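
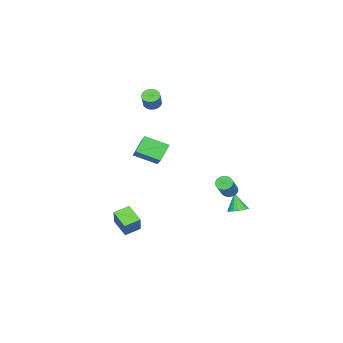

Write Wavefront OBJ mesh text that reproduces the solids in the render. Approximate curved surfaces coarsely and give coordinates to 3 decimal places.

v -4.584 -1.149 -0.562
v -4.202 -2.513 0.043
v -3.163 -0.296 0.465
v -2.781 -1.659 1.07
v -3.799 -1.341 -1.49
v -3.417 -2.704 -0.885
v -2.378 -0.487 -0.463
v -1.996 -1.851 0.142
v -4.132 -1.794 3.141
v -3.789 -1.528 2.819
v -3.126 -1.32 3.698
v -3.468 -1.586 4.019
v -3.939 -1.355 2.892
v -3.276 -1.147 3.77
v -4.128 -1.269 3.014
v -3.465 -1.061 3.892
v -4.317 -1.287 3.161
v -3.654 -1.079 4.039
v -4.469 -1.406 3.304
v -3.806 -1.198 4.182
v -4.555 -1.601 3.415
v -3.892 -1.393 4.293
v -4.557 -1.834 3.471
v -3.894 -1.626 4.35
v -4.474 -2.06 3.462
v -3.811 -1.852 4.341
v -4.324 -2.233 3.39
v -3.661 -2.025 4.268
v -4.135 -2.319 3.268
v -3.472 -2.111 4.146
v -3.946 -2.301 3.121
v -3.283 -2.093 3.999
v -3.794 -2.182 2.978
v -3.131 -1.974 3.856
v -3.708 -1.987 2.867
v -3.045 -1.779 3.745
v -3.706 -1.754 2.81
v -3.043 -1.546 3.689
v -3.006 3.961 -3.785
v -2.417 3.942 -3.625
v -3.314 3.599 -2.695
v -2.474 4.166 -3.567
v -2.612 4.359 -3.542
v -2.81 4.491 -3.554
v -3.037 4.542 -3.601
v -3.26 4.505 -3.677
v -3.444 4.385 -3.769
v -3.561 4.201 -3.863
v -3.594 3.98 -3.946
v -3.537 3.756 -4.004
v -3.399 3.564 -4.029
v -3.201 3.432 -4.017
v -2.974 3.38 -3.969
v -2.751 3.417 -3.894
v -2.567 3.537 -3.802
v -2.45 3.722 -3.708
v 0.409 -0.444 -4.595
v -0.098 -1.353 -3.958
v 1.208 -0.081 -3.441
v 0.702 -0.99 -2.804
v 1.118 -1.05 -4.896
v 0.612 -1.959 -4.259
v 1.918 -0.687 -3.742
v 1.411 -1.596 -3.105
v -2.012 3.828 -1.817
v -1.71 3.542 -2.095
v -0.566 3.686 -1
v -0.868 3.972 -0.723
v -1.665 3.747 -2.169
v -0.522 3.892 -1.074
v -1.69 3.968 -2.173
v -0.546 4.113 -1.078
v -1.777 4.162 -2.106
v -0.634 4.306 -1.012
v -1.912 4.289 -1.983
v -0.768 4.433 -0.888
v -2.066 4.325 -1.826
v -0.922 4.469 -0.732
v -2.21 4.262 -1.668
v -1.066 4.407 -0.573
v -2.314 4.114 -1.54
v -1.17 4.258 -0.445
v -2.358 3.908 -1.466
v -1.215 4.053 -0.371
v -2.334 3.687 -1.462
v -1.19 3.832 -0.367
v -2.246 3.494 -1.528
v -1.103 3.638 -0.434
v -2.112 3.367 -1.652
v -0.968 3.511 -0.557
v -1.958 3.331 -1.808
v -0.814 3.475 -0.714
v -1.814 3.393 -1.967
v -0.67 3.538 -0.872
f 2 4 1
f 5 2 1
f 1 4 3
f 3 5 1
f 2 8 4
f 6 2 5
f 6 8 2
f 4 8 3
f 7 5 3
f 3 8 7
f 7 6 5
f 8 6 7
f 10 9 13
f 10 13 11
f 11 13 14
f 11 14 12
f 13 9 15
f 13 15 14
f 14 15 16
f 14 16 12
f 15 9 17
f 15 17 16
f 16 17 18
f 16 18 12
f 17 9 19
f 17 19 18
f 18 19 20
f 18 20 12
f 19 9 21
f 19 21 20
f 20 21 22
f 20 22 12
f 21 9 23
f 21 23 22
f 22 23 24
f 22 24 12
f 23 9 25
f 23 25 24
f 24 25 26
f 24 26 12
f 25 9 27
f 25 27 26
f 26 27 28
f 26 28 12
f 27 9 29
f 27 29 28
f 28 29 30
f 28 30 12
f 29 9 31
f 29 31 30
f 30 31 32
f 30 32 12
f 31 9 33
f 31 33 32
f 32 33 34
f 32 34 12
f 33 9 35
f 33 35 34
f 34 35 36
f 34 36 12
f 35 9 37
f 35 37 36
f 36 37 38
f 36 38 12
f 37 9 10
f 37 10 38
f 38 10 11
f 38 11 12
f 40 39 42
f 40 42 41
f 42 39 43
f 42 43 41
f 43 39 44
f 43 44 41
f 44 39 45
f 44 45 41
f 45 39 46
f 45 46 41
f 46 39 47
f 46 47 41
f 47 39 48
f 47 48 41
f 48 39 49
f 48 49 41
f 49 39 50
f 49 50 41
f 50 39 51
f 50 51 41
f 51 39 52
f 51 52 41
f 52 39 53
f 52 53 41
f 53 39 54
f 53 54 41
f 54 39 55
f 54 55 41
f 55 39 56
f 55 56 41
f 56 39 40
f 56 40 41
f 58 60 57
f 61 58 57
f 57 60 59
f 59 61 57
f 58 64 60
f 62 58 61
f 62 64 58
f 60 64 59
f 63 61 59
f 59 64 63
f 63 62 61
f 64 62 63
f 66 65 69
f 66 69 67
f 67 69 70
f 67 70 68
f 69 65 71
f 69 71 70
f 70 71 72
f 70 72 68
f 71 65 73
f 71 73 72
f 72 73 74
f 72 74 68
f 73 65 75
f 73 75 74
f 74 75 76
f 74 76 68
f 75 65 77
f 75 77 76
f 76 77 78
f 76 78 68
f 77 65 79
f 77 79 78
f 78 79 80
f 78 80 68
f 79 65 81
f 79 81 80
f 80 81 82
f 80 82 68
f 81 65 83
f 81 83 82
f 82 83 84
f 82 84 68
f 83 65 85
f 83 85 84
f 84 85 86
f 84 86 68
f 85 65 87
f 85 87 86
f 86 87 88
f 86 88 68
f 87 65 89
f 87 89 88
f 88 89 90
f 88 90 68
f 89 65 91
f 89 91 90
f 90 91 92
f 90 92 68
f 91 65 93
f 91 93 92
f 92 93 94
f 92 94 68
f 93 65 66
f 93 66 94
f 94 66 67
f 94 67 68



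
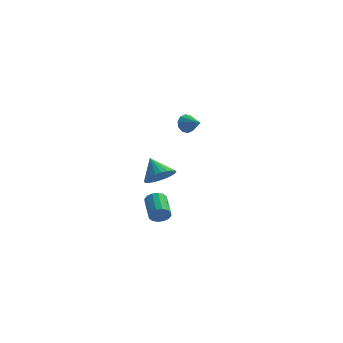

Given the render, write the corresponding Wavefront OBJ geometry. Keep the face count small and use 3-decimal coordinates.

v 4.245 -4.269 -3.836
v 4.644 -4.238 -3.401
v 3.993 -3.059 -2.89
v 3.595 -3.091 -3.324
v 4.762 -4.073 -3.63
v 4.112 -2.895 -3.119
v 4.742 -3.961 -3.913
v 4.092 -2.783 -3.402
v 4.589 -3.932 -4.176
v 3.939 -2.753 -3.665
v 4.344 -3.993 -4.347
v 3.694 -2.814 -3.836
v 4.072 -4.128 -4.382
v 3.422 -2.949 -3.871
v 3.847 -4.301 -4.27
v 3.196 -3.122 -3.759
v 3.728 -4.465 -4.041
v 3.078 -3.287 -3.53
v 3.748 -4.577 -3.758
v 3.098 -3.399 -3.247
v 3.901 -4.607 -3.495
v 3.251 -3.428 -2.984
v 4.146 -4.546 -3.324
v 3.496 -3.367 -2.813
v 4.418 -4.411 -3.289
v 3.768 -3.232 -2.778
v 3.735 -2.776 -1.823
v 4.471 -2.51 -1.399
v 2.965 -2.184 -0.857
v 4.413 -2.241 -1.611
v 4.252 -2.053 -1.854
v 4.013 -1.975 -2.093
v 3.731 -2.019 -2.291
v 3.449 -2.179 -2.417
v 3.211 -2.429 -2.453
v 3.053 -2.733 -2.393
v 2.999 -3.043 -2.246
v 3.057 -3.312 -2.035
v 3.218 -3.5 -1.791
v 3.457 -3.578 -1.553
v 3.739 -3.533 -1.355
v 4.021 -3.374 -1.228
v 4.259 -3.123 -1.192
v 4.417 -2.82 -1.252
v 3.009 3.564 -0.685
v 3.321 3.73 -1.23
v 3.951 3.076 -0.295
v 3.366 4.029 -0.965
v 3.274 4.15 -0.593
v 3.081 4.047 -0.256
v 2.861 3.759 -0.083
v 2.697 3.397 -0.14
v 2.652 3.098 -0.405
v 2.744 2.977 -0.777
v 2.937 3.08 -1.114
v 3.157 3.368 -1.287
f 2 1 5
f 2 5 3
f 3 5 6
f 3 6 4
f 5 1 7
f 5 7 6
f 6 7 8
f 6 8 4
f 7 1 9
f 7 9 8
f 8 9 10
f 8 10 4
f 9 1 11
f 9 11 10
f 10 11 12
f 10 12 4
f 11 1 13
f 11 13 12
f 12 13 14
f 12 14 4
f 13 1 15
f 13 15 14
f 14 15 16
f 14 16 4
f 15 1 17
f 15 17 16
f 16 17 18
f 16 18 4
f 17 1 19
f 17 19 18
f 18 19 20
f 18 20 4
f 19 1 21
f 19 21 20
f 20 21 22
f 20 22 4
f 21 1 23
f 21 23 22
f 22 23 24
f 22 24 4
f 23 1 25
f 23 25 24
f 24 25 26
f 24 26 4
f 25 1 2
f 25 2 26
f 26 2 3
f 26 3 4
f 28 27 30
f 28 30 29
f 30 27 31
f 30 31 29
f 31 27 32
f 31 32 29
f 32 27 33
f 32 33 29
f 33 27 34
f 33 34 29
f 34 27 35
f 34 35 29
f 35 27 36
f 35 36 29
f 36 27 37
f 36 37 29
f 37 27 38
f 37 38 29
f 38 27 39
f 38 39 29
f 39 27 40
f 39 40 29
f 40 27 41
f 40 41 29
f 41 27 42
f 41 42 29
f 42 27 43
f 42 43 29
f 43 27 44
f 43 44 29
f 44 27 28
f 44 28 29
f 46 45 48
f 46 48 47
f 48 45 49
f 48 49 47
f 49 45 50
f 49 50 47
f 50 45 51
f 50 51 47
f 51 45 52
f 51 52 47
f 52 45 53
f 52 53 47
f 53 45 54
f 53 54 47
f 54 45 55
f 54 55 47
f 55 45 56
f 55 56 47
f 56 45 46
f 56 46 47



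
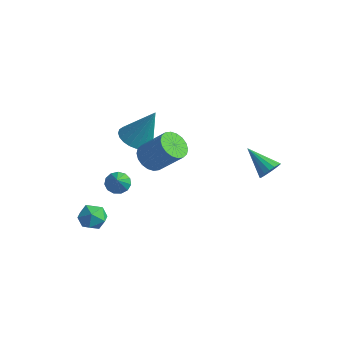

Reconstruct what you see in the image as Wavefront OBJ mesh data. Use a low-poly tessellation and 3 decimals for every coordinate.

v -2.856 -0.826 -0.025
v -2.312 -0.279 -0.404
v -2.124 -0.314 1.765
v -2.578 -0.081 -0.352
v -2.886 0.003 -0.25
v -3.19 -0.039 -0.114
v -3.443 -0.2 0.036
v -3.606 -0.457 0.177
v -3.656 -0.771 0.287
v -3.584 -1.092 0.349
v -3.4 -1.373 0.355
v -3.135 -1.571 0.303
v -2.826 -1.656 0.201
v -2.522 -1.614 0.064
v -2.27 -1.452 -0.085
v -2.106 -1.195 -0.226
v -2.056 -0.882 -0.336
v -2.129 -0.56 -0.398
v 2.728 1.776 -0.929
v 2.967 2.183 -0.558
v 1.412 1.784 -0.091
v 2.839 2.341 -0.76
v 2.685 2.37 -1.001
v 2.541 2.264 -1.226
v 2.44 2.045 -1.382
v 2.405 1.765 -1.435
v 2.444 1.487 -1.372
v 2.547 1.276 -1.208
v 2.692 1.179 -0.979
v 2.845 1.219 -0.74
v 2.972 1.387 -0.543
v 3.042 1.644 -0.436
v 3.04 1.931 -0.441
v -3.495 -3.829 -3.692
v -3.066 -3.443 -4.182
v -2.494 -4.137 -3.058
v -2.065 -3.751 -3.548
v -2.533 -3.382 -3.081
v -3.152 -3.191 -3.473
v -2.408 -4.389 -3.767
v -3.027 -4.198 -4.159
v -2.394 -3.788 -4.228
v -2.472 -3.166 -3.804
v -3.088 -4.414 -3.436
v -3.166 -3.792 -3.012
v -0.007 -3.032 1.416
v 0.472 -2.783 0.91
v 1.526 -2.439 2.078
v 1.047 -2.688 2.584
v 0.299 -2.513 0.987
v 1.353 -2.169 2.154
v 0.066 -2.346 1.148
v 1.12 -2.002 2.316
v -0.182 -2.315 1.363
v 0.872 -1.971 2.53
v -0.395 -2.426 1.588
v 0.659 -2.082 2.756
v -0.532 -2.657 1.779
v 0.523 -2.313 2.947
v -0.564 -2.962 1.899
v 0.49 -2.618 3.066
v -0.486 -3.281 1.922
v 0.568 -2.937 3.09
v -0.313 -3.551 1.846
v 0.741 -3.207 3.013
v -0.08 -3.718 1.684
v 0.974 -3.374 2.852
v 0.168 -3.749 1.47
v 1.222 -3.405 2.637
v 0.381 -3.638 1.244
v 1.435 -3.294 2.412
v 0.517 -3.407 1.053
v 1.572 -3.063 2.221
v 0.55 -3.102 0.934
v 1.604 -2.758 2.101
v -2.225 -2.711 -1.642
v -1.837 -2.92 -2.034
v -1.675 -3.349 -0.758
v -1.706 -2.64 -1.913
v -1.739 -2.382 -1.706
v -1.927 -2.229 -1.478
v -2.21 -2.229 -1.303
v -2.497 -2.382 -1.235
v -2.697 -2.64 -1.296
v -2.748 -2.92 -1.467
v -2.632 -3.135 -1.693
v -2.387 -3.214 -1.903
v -2.091 -3.135 -2.03
f 2 1 4
f 2 4 3
f 4 1 5
f 4 5 3
f 5 1 6
f 5 6 3
f 6 1 7
f 6 7 3
f 7 1 8
f 7 8 3
f 8 1 9
f 8 9 3
f 9 1 10
f 9 10 3
f 10 1 11
f 10 11 3
f 11 1 12
f 11 12 3
f 12 1 13
f 12 13 3
f 13 1 14
f 13 14 3
f 14 1 15
f 14 15 3
f 15 1 16
f 15 16 3
f 16 1 17
f 16 17 3
f 17 1 18
f 17 18 3
f 18 1 2
f 18 2 3
f 20 19 22
f 20 22 21
f 22 19 23
f 22 23 21
f 23 19 24
f 23 24 21
f 24 19 25
f 24 25 21
f 25 19 26
f 25 26 21
f 26 19 27
f 26 27 21
f 27 19 28
f 27 28 21
f 28 19 29
f 28 29 21
f 29 19 30
f 29 30 21
f 30 19 31
f 30 31 21
f 31 19 32
f 31 32 21
f 32 19 33
f 32 33 21
f 33 19 20
f 33 20 21
f 34 45 39
f 34 39 35
f 34 35 41
f 34 41 44
f 34 44 45
f 35 39 43
f 39 45 38
f 45 44 36
f 44 41 40
f 41 35 42
f 37 43 38
f 37 38 36
f 37 36 40
f 37 40 42
f 37 42 43
f 38 43 39
f 36 38 45
f 40 36 44
f 42 40 41
f 43 42 35
f 47 46 50
f 47 50 48
f 48 50 51
f 48 51 49
f 50 46 52
f 50 52 51
f 51 52 53
f 51 53 49
f 52 46 54
f 52 54 53
f 53 54 55
f 53 55 49
f 54 46 56
f 54 56 55
f 55 56 57
f 55 57 49
f 56 46 58
f 56 58 57
f 57 58 59
f 57 59 49
f 58 46 60
f 58 60 59
f 59 60 61
f 59 61 49
f 60 46 62
f 60 62 61
f 61 62 63
f 61 63 49
f 62 46 64
f 62 64 63
f 63 64 65
f 63 65 49
f 64 46 66
f 64 66 65
f 65 66 67
f 65 67 49
f 66 46 68
f 66 68 67
f 67 68 69
f 67 69 49
f 68 46 70
f 68 70 69
f 69 70 71
f 69 71 49
f 70 46 72
f 70 72 71
f 71 72 73
f 71 73 49
f 72 46 74
f 72 74 73
f 73 74 75
f 73 75 49
f 74 46 47
f 74 47 75
f 75 47 48
f 75 48 49
f 77 76 79
f 77 79 78
f 79 76 80
f 79 80 78
f 80 76 81
f 80 81 78
f 81 76 82
f 81 82 78
f 82 76 83
f 82 83 78
f 83 76 84
f 83 84 78
f 84 76 85
f 84 85 78
f 85 76 86
f 85 86 78
f 86 76 87
f 86 87 78
f 87 76 88
f 87 88 78
f 88 76 77
f 88 77 78



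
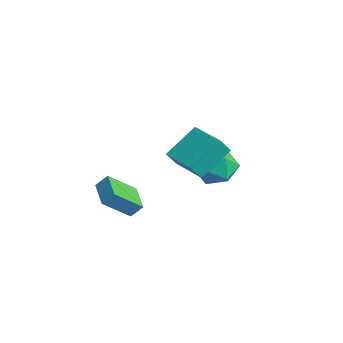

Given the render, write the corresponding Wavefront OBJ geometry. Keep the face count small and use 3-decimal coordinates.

v -0.353 -1.684 3.328
v -0.635 0.024 4.499
v -0.442 -1.08 2.426
v -0.724 0.628 3.597
v 1.504 -1.388 3.343
v 1.222 0.32 4.514
v 1.415 -0.784 2.441
v 1.133 0.924 3.612
v -2.593 2.889 0.936
v -1.653 3.146 0.168
v -2.847 1.114 0.032
v -1.907 1.371 -0.736
v -1.685 1.161 0.466
v -1.528 2.257 1.025
v -2.972 2.003 -0.825
v -2.815 3.099 -0.266
v -1.887 2.598 -0.921
v -1.092 2.078 -0.123
v -3.408 2.182 0.323
v -2.613 1.662 1.121
v -2.399 -4.366 0.817
v -2.145 -3.835 1.444
v -2.218 -2.952 -0.454
v -1.965 -2.421 0.173
v -0.915 -4.779 0.567
v -0.662 -4.248 1.194
v -0.735 -3.365 -0.704
v -0.481 -2.834 -0.077
f 2 4 1
f 5 2 1
f 1 4 3
f 3 5 1
f 2 8 4
f 6 2 5
f 6 8 2
f 4 8 3
f 7 5 3
f 3 8 7
f 7 6 5
f 8 6 7
f 9 20 14
f 9 14 10
f 9 10 16
f 9 16 19
f 9 19 20
f 10 14 18
f 14 20 13
f 20 19 11
f 19 16 15
f 16 10 17
f 12 18 13
f 12 13 11
f 12 11 15
f 12 15 17
f 12 17 18
f 13 18 14
f 11 13 20
f 15 11 19
f 17 15 16
f 18 17 10
f 22 24 21
f 25 22 21
f 21 24 23
f 23 25 21
f 22 28 24
f 26 22 25
f 26 28 22
f 24 28 23
f 27 25 23
f 23 28 27
f 27 26 25
f 28 26 27



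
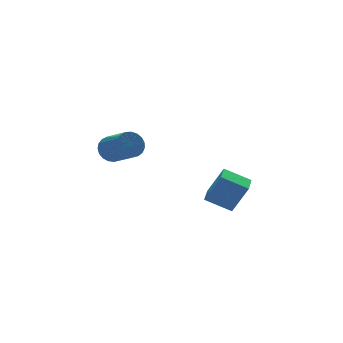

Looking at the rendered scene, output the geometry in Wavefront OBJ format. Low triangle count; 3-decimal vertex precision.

v 0.082 -2.505 0.915
v 0.683 -2.904 2.332
v 0.8 -1.582 0.871
v 1.4 -1.981 2.288
v 1.04 -3.279 0.292
v 1.64 -3.678 1.709
v 1.757 -2.356 0.248
v 2.358 -2.755 1.665
v -1.302 3.478 1.936
v -0.622 3.385 1.608
v -0.419 1.949 2.436
v -1.098 2.042 2.764
v -0.548 3.546 1.87
v -0.344 2.11 2.697
v -0.603 3.696 2.142
v -0.4 2.26 2.97
v -0.78 3.808 2.38
v -0.577 2.371 3.207
v -1.046 3.862 2.54
v -0.843 2.426 3.368
v -1.357 3.851 2.596
v -1.154 2.415 3.424
v -1.658 3.775 2.538
v -1.455 2.339 3.366
v -1.898 3.647 2.376
v -1.695 2.211 3.204
v -2.034 3.491 2.138
v -1.831 2.055 2.966
v -2.044 3.332 1.865
v -1.841 1.896 2.692
v -1.925 3.198 1.604
v -1.722 1.762 2.432
v -1.699 3.113 1.401
v -1.496 1.677 2.229
v -1.404 3.091 1.29
v -1.2 1.655 2.118
v -1.091 3.136 1.291
v -0.888 1.7 2.119
v -0.814 3.24 1.404
v -0.611 1.804 2.231
f 2 4 1
f 5 2 1
f 1 4 3
f 3 5 1
f 2 8 4
f 6 2 5
f 6 8 2
f 4 8 3
f 7 5 3
f 3 8 7
f 7 6 5
f 8 6 7
f 10 9 13
f 10 13 11
f 11 13 14
f 11 14 12
f 13 9 15
f 13 15 14
f 14 15 16
f 14 16 12
f 15 9 17
f 15 17 16
f 16 17 18
f 16 18 12
f 17 9 19
f 17 19 18
f 18 19 20
f 18 20 12
f 19 9 21
f 19 21 20
f 20 21 22
f 20 22 12
f 21 9 23
f 21 23 22
f 22 23 24
f 22 24 12
f 23 9 25
f 23 25 24
f 24 25 26
f 24 26 12
f 25 9 27
f 25 27 26
f 26 27 28
f 26 28 12
f 27 9 29
f 27 29 28
f 28 29 30
f 28 30 12
f 29 9 31
f 29 31 30
f 30 31 32
f 30 32 12
f 31 9 33
f 31 33 32
f 32 33 34
f 32 34 12
f 33 9 35
f 33 35 34
f 34 35 36
f 34 36 12
f 35 9 37
f 35 37 36
f 36 37 38
f 36 38 12
f 37 9 39
f 37 39 38
f 38 39 40
f 38 40 12
f 39 9 10
f 39 10 40
f 40 10 11
f 40 11 12



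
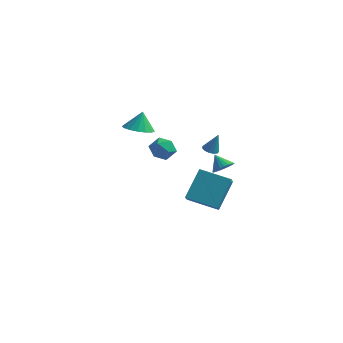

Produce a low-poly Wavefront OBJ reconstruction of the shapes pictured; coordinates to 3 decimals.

v 1.643 3.513 -4.05
v 2.132 4.005 -3.792
v 0.917 3.827 -3.27
v 1.991 4.163 -3.988
v 1.796 4.222 -4.193
v 1.578 4.174 -4.376
v 1.37 4.024 -4.51
v 1.204 3.797 -4.573
v 1.104 3.527 -4.557
v 1.086 3.254 -4.463
v 1.153 3.021 -4.307
v 1.295 2.863 -4.111
v 1.489 2.803 -3.906
v 1.707 2.852 -3.723
v 1.915 3.001 -3.589
v 2.082 3.228 -3.526
v 2.181 3.499 -3.542
v 2.199 3.771 -3.636
v 0.986 3.063 -2.404
v 1.253 3.496 -2.554
v 1.414 3.237 -1.136
v 0.981 3.589 -2.474
v 0.71 3.515 -2.373
v 0.526 3.297 -2.281
v 0.489 3.006 -2.228
v 0.609 2.733 -2.232
v 0.849 2.564 -2.29
v 1.132 2.554 -2.384
v 1.369 2.706 -2.485
v 1.484 2.971 -2.56
v 1.441 3.266 -2.586
v -3.424 2.36 -1.363
v -2.443 2.168 -1.346
v -3.356 2.82 -0.117
v -2.469 2.617 -1.51
v -2.714 3.007 -1.641
v -3.122 3.248 -1.708
v -3.599 3.287 -1.696
v -4.036 3.112 -1.607
v -4.333 2.766 -1.463
v -4.421 2.326 -1.296
v -4.282 1.894 -1.144
v -3.946 1.569 -1.042
v -3.49 1.425 -1.014
v -3.019 1.495 -1.066
v -2.642 1.763 -1.186
v 3.188 -4.962 -1.484
v 3.419 -3.628 0.122
v 2.517 -3.32 -2.751
v 2.747 -1.987 -1.145
v 4.993 -4.633 -2.015
v 5.223 -3.3 -0.409
v 4.321 -2.992 -3.282
v 4.552 -1.658 -1.676
v -2.396 2.769 -2.777
v -1.654 2.73 -3.293
v -1.846 1.73 -1.907
v -1.104 1.691 -2.423
v -1.265 2.423 -1.917
v -1.605 3.065 -2.455
v -1.895 1.395 -2.745
v -2.235 2.037 -3.283
v -1.345 1.881 -3.273
v -0.955 2.516 -2.761
v -2.545 1.944 -2.439
v -2.155 2.579 -1.927
f 2 1 4
f 2 4 3
f 4 1 5
f 4 5 3
f 5 1 6
f 5 6 3
f 6 1 7
f 6 7 3
f 7 1 8
f 7 8 3
f 8 1 9
f 8 9 3
f 9 1 10
f 9 10 3
f 10 1 11
f 10 11 3
f 11 1 12
f 11 12 3
f 12 1 13
f 12 13 3
f 13 1 14
f 13 14 3
f 14 1 15
f 14 15 3
f 15 1 16
f 15 16 3
f 16 1 17
f 16 17 3
f 17 1 18
f 17 18 3
f 18 1 2
f 18 2 3
f 20 19 22
f 20 22 21
f 22 19 23
f 22 23 21
f 23 19 24
f 23 24 21
f 24 19 25
f 24 25 21
f 25 19 26
f 25 26 21
f 26 19 27
f 26 27 21
f 27 19 28
f 27 28 21
f 28 19 29
f 28 29 21
f 29 19 30
f 29 30 21
f 30 19 31
f 30 31 21
f 31 19 20
f 31 20 21
f 33 32 35
f 33 35 34
f 35 32 36
f 35 36 34
f 36 32 37
f 36 37 34
f 37 32 38
f 37 38 34
f 38 32 39
f 38 39 34
f 39 32 40
f 39 40 34
f 40 32 41
f 40 41 34
f 41 32 42
f 41 42 34
f 42 32 43
f 42 43 34
f 43 32 44
f 43 44 34
f 44 32 45
f 44 45 34
f 45 32 46
f 45 46 34
f 46 32 33
f 46 33 34
f 48 50 47
f 51 48 47
f 47 50 49
f 49 51 47
f 48 54 50
f 52 48 51
f 52 54 48
f 50 54 49
f 53 51 49
f 49 54 53
f 53 52 51
f 54 52 53
f 55 66 60
f 55 60 56
f 55 56 62
f 55 62 65
f 55 65 66
f 56 60 64
f 60 66 59
f 66 65 57
f 65 62 61
f 62 56 63
f 58 64 59
f 58 59 57
f 58 57 61
f 58 61 63
f 58 63 64
f 59 64 60
f 57 59 66
f 61 57 65
f 63 61 62
f 64 63 56



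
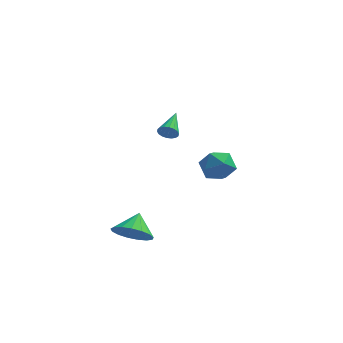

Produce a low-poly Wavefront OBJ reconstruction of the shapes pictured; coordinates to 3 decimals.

v -1.639 -4.479 -2.728
v -1.045 -5.083 -2.073
v -1.481 -3.441 -1.912
v -0.704 -4.881 -2.397
v -0.576 -4.587 -2.796
v -0.692 -4.268 -3.18
v -1.025 -3.997 -3.46
v -1.499 -3.837 -3.572
v -2.004 -3.825 -3.491
v -2.426 -3.962 -3.235
v -2.667 -4.217 -2.863
v -2.673 -4.533 -2.46
v -2.442 -4.837 -2.118
v -2.027 -5.058 -1.916
v -1.523 -5.147 -1.9
v -0.319 -2.12 3.06
v -0.002 -2.302 3.458
v -0.181 -0.66 3.62
v 0.155 -2.25 3.284
v 0.219 -2.173 3.066
v 0.176 -2.085 2.846
v 0.035 -2.004 2.669
v -0.176 -1.946 2.57
v -0.415 -1.922 2.567
v -0.635 -1.938 2.663
v -0.793 -1.99 2.837
v -0.856 -2.068 3.055
v -0.813 -2.156 3.274
v -0.672 -2.237 3.451
v -0.461 -2.295 3.551
v -0.222 -2.318 3.553
v 1.984 2.564 -0.937
v 2.443 2.106 -1.765
v 0.457 2.294 -1.635
v 0.916 1.836 -2.463
v 0.932 1.363 -1.524
v 1.876 1.53 -1.092
v 1.024 2.87 -2.308
v 1.968 3.037 -1.876
v 1.85 2.295 -2.612
v 1.793 1.364 -2.127
v 1.107 3.036 -1.273
v 1.05 2.105 -0.788
f 2 1 4
f 2 4 3
f 4 1 5
f 4 5 3
f 5 1 6
f 5 6 3
f 6 1 7
f 6 7 3
f 7 1 8
f 7 8 3
f 8 1 9
f 8 9 3
f 9 1 10
f 9 10 3
f 10 1 11
f 10 11 3
f 11 1 12
f 11 12 3
f 12 1 13
f 12 13 3
f 13 1 14
f 13 14 3
f 14 1 15
f 14 15 3
f 15 1 2
f 15 2 3
f 17 16 19
f 17 19 18
f 19 16 20
f 19 20 18
f 20 16 21
f 20 21 18
f 21 16 22
f 21 22 18
f 22 16 23
f 22 23 18
f 23 16 24
f 23 24 18
f 24 16 25
f 24 25 18
f 25 16 26
f 25 26 18
f 26 16 27
f 26 27 18
f 27 16 28
f 27 28 18
f 28 16 29
f 28 29 18
f 29 16 30
f 29 30 18
f 30 16 31
f 30 31 18
f 31 16 17
f 31 17 18
f 32 43 37
f 32 37 33
f 32 33 39
f 32 39 42
f 32 42 43
f 33 37 41
f 37 43 36
f 43 42 34
f 42 39 38
f 39 33 40
f 35 41 36
f 35 36 34
f 35 34 38
f 35 38 40
f 35 40 41
f 36 41 37
f 34 36 43
f 38 34 42
f 40 38 39
f 41 40 33



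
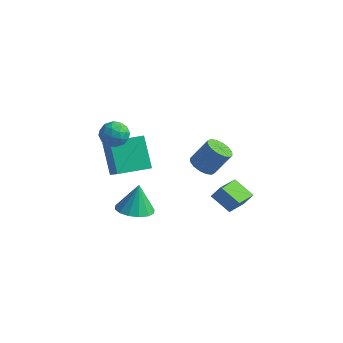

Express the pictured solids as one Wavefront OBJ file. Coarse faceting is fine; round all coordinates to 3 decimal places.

v -4.15 -2.501 2.512
v -3.429 -2.374 2.881
v -3.531 -3.126 1.519
v -2.81 -2.999 1.888
v -3.352 -3.519 2.216
v -3.735 -3.133 2.83
v -3.225 -2.367 1.57
v -3.608 -1.981 2.184
v -2.857 -2.291 2.299
v -2.936 -3.003 2.698
v -4.024 -2.497 1.702
v -4.103 -3.209 2.101
v -3.844 -2.382 2.784
v -3.116 -3.118 1.616
v -3.435 -3.423 1.809
v -3.011 -3.349 2.026
v -4.024 -2.829 2.754
v -3.6 -2.754 2.971
v -3.555 -3.427 2.58
v -3.36 -2.746 1.429
v -2.936 -2.671 1.646
v -3.949 -2.151 2.374
v -3.525 -2.077 2.591
v -3.405 -2.073 1.82
v -3.084 -2.259 2.659
v -2.72 -2.626 2.075
v -2.964 -2.255 1.888
v -3.189 -2.028 2.249
v -3.13 -2.677 2.893
v -2.766 -3.045 2.31
v -3.085 -3.351 2.502
v -3.31 -3.124 2.863
v -2.794 -2.629 2.551
v -4.194 -2.455 2.09
v -3.83 -2.823 1.507
v -3.65 -2.376 1.537
v -3.875 -2.149 1.898
v -4.24 -2.874 2.325
v -3.876 -3.241 1.741
v -3.771 -3.472 2.151
v -3.996 -3.245 2.512
v -4.166 -2.871 1.849
v 2.148 -3.029 2.567
v 2.803 -3.175 2.306
v 3.407 -2.618 3.513
v 2.752 -2.471 3.773
v 2.726 -2.831 2.186
v 3.33 -2.274 3.393
v 2.494 -2.54 2.167
v 3.098 -1.982 3.374
v 2.17 -2.379 2.256
v 2.774 -1.822 3.463
v 1.839 -2.393 2.428
v 2.443 -1.836 3.635
v 1.591 -2.577 2.637
v 2.196 -2.02 3.844
v 1.493 -2.882 2.827
v 2.097 -2.325 4.034
v 1.57 -3.226 2.947
v 2.174 -2.669 4.154
v 1.802 -3.518 2.966
v 2.406 -2.96 4.173
v 2.126 -3.678 2.877
v 2.73 -3.121 4.084
v 2.457 -3.664 2.705
v 3.061 -3.107 3.912
v 2.704 -3.48 2.496
v 3.309 -2.923 3.703
v -1.223 -3.991 -1.644
v -0.296 -3.651 -1.712
v -1.257 -3.589 -0.076
v -0.593 -3.248 -1.821
v -1.059 -3.045 -1.884
v -1.569 -3.095 -1.882
v -1.987 -3.385 -1.817
v -2.199 -3.838 -1.705
v -2.15 -4.332 -1.577
v -1.853 -4.734 -1.467
v -1.386 -4.938 -1.405
v -0.876 -4.888 -1.407
v -0.459 -4.597 -1.472
v -0.247 -4.145 -1.584
v 0.136 0.368 -2.651
v 0.54 0.629 -1.939
v -0.106 1.912 -3.08
v 0.299 2.173 -2.367
v 1.301 0.367 -3.313
v 1.706 0.628 -2.6
v 1.06 1.911 -3.741
v 1.464 2.172 -3.029
v -3.807 -2.748 -0.994
v -2.768 -3.406 -0.067
v -4.826 -2.097 0.611
v -3.787 -2.755 1.538
v -2.853 -1.245 -0.998
v -1.814 -1.903 -0.071
v -3.872 -0.594 0.607
v -2.833 -1.252 1.534
f 1 38 17
f 38 12 41
f 17 41 6
f 38 41 17
f 1 17 13
f 17 6 18
f 13 18 2
f 17 18 13
f 1 13 22
f 13 2 23
f 22 23 8
f 13 23 22
f 1 22 34
f 22 8 37
f 34 37 11
f 22 37 34
f 1 34 38
f 34 11 42
f 38 42 12
f 34 42 38
f 2 18 29
f 18 6 32
f 29 32 10
f 18 32 29
f 6 41 19
f 41 12 40
f 19 40 5
f 41 40 19
f 12 42 39
f 42 11 35
f 39 35 3
f 42 35 39
f 11 37 36
f 37 8 24
f 36 24 7
f 37 24 36
f 8 23 28
f 23 2 25
f 28 25 9
f 23 25 28
f 4 30 16
f 30 10 31
f 16 31 5
f 30 31 16
f 4 16 14
f 16 5 15
f 14 15 3
f 16 15 14
f 4 14 21
f 14 3 20
f 21 20 7
f 14 20 21
f 4 21 26
f 21 7 27
f 26 27 9
f 21 27 26
f 4 26 30
f 26 9 33
f 30 33 10
f 26 33 30
f 5 31 19
f 31 10 32
f 19 32 6
f 31 32 19
f 3 15 39
f 15 5 40
f 39 40 12
f 15 40 39
f 7 20 36
f 20 3 35
f 36 35 11
f 20 35 36
f 9 27 28
f 27 7 24
f 28 24 8
f 27 24 28
f 10 33 29
f 33 9 25
f 29 25 2
f 33 25 29
f 44 43 47
f 44 47 45
f 45 47 48
f 45 48 46
f 47 43 49
f 47 49 48
f 48 49 50
f 48 50 46
f 49 43 51
f 49 51 50
f 50 51 52
f 50 52 46
f 51 43 53
f 51 53 52
f 52 53 54
f 52 54 46
f 53 43 55
f 53 55 54
f 54 55 56
f 54 56 46
f 55 43 57
f 55 57 56
f 56 57 58
f 56 58 46
f 57 43 59
f 57 59 58
f 58 59 60
f 58 60 46
f 59 43 61
f 59 61 60
f 60 61 62
f 60 62 46
f 61 43 63
f 61 63 62
f 62 63 64
f 62 64 46
f 63 43 65
f 63 65 64
f 64 65 66
f 64 66 46
f 65 43 67
f 65 67 66
f 66 67 68
f 66 68 46
f 67 43 44
f 67 44 68
f 68 44 45
f 68 45 46
f 70 69 72
f 70 72 71
f 72 69 73
f 72 73 71
f 73 69 74
f 73 74 71
f 74 69 75
f 74 75 71
f 75 69 76
f 75 76 71
f 76 69 77
f 76 77 71
f 77 69 78
f 77 78 71
f 78 69 79
f 78 79 71
f 79 69 80
f 79 80 71
f 80 69 81
f 80 81 71
f 81 69 82
f 81 82 71
f 82 69 70
f 82 70 71
f 84 86 83
f 87 84 83
f 83 86 85
f 85 87 83
f 84 90 86
f 88 84 87
f 88 90 84
f 86 90 85
f 89 87 85
f 85 90 89
f 89 88 87
f 90 88 89
f 92 94 91
f 95 92 91
f 91 94 93
f 93 95 91
f 92 98 94
f 96 92 95
f 96 98 92
f 94 98 93
f 97 95 93
f 93 98 97
f 97 96 95
f 98 96 97



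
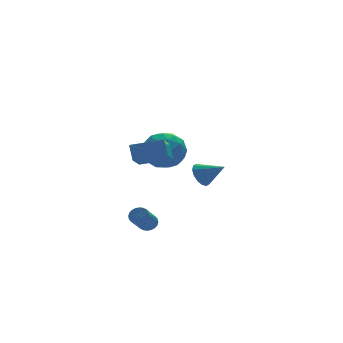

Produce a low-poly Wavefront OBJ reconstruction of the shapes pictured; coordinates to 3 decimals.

v -4.664 -2.837 3.056
v -4.645 -2.344 3.845
v -3.765 -1.304 2.076
v -3.746 -0.811 2.864
v -3.194 -3.469 3.416
v -3.175 -2.976 4.204
v -2.295 -1.936 2.435
v -2.276 -1.443 3.224
v -3.028 -0.483 -2.224
v -2.587 -0.648 -2.002
v -3.352 -1.442 -1.075
v -3.792 -1.277 -1.296
v -2.627 -0.482 -1.892
v -3.391 -1.276 -0.965
v -2.728 -0.316 -1.833
v -3.492 -1.11 -0.906
v -2.874 -0.176 -1.833
v -3.638 -0.97 -0.906
v -3.044 -0.082 -1.893
v -3.808 -0.876 -0.966
v -3.211 -0.049 -2.003
v -3.975 -0.843 -1.076
v -3.351 -0.083 -2.146
v -4.115 -0.876 -1.219
v -3.441 -0.177 -2.302
v -4.205 -0.971 -1.375
v -3.468 -0.318 -2.445
v -4.233 -1.112 -1.518
v -3.429 -0.484 -2.555
v -4.193 -1.278 -1.628
v -3.328 -0.65 -2.614
v -4.092 -1.444 -1.687
v -3.182 -0.79 -2.614
v -3.946 -1.584 -1.687
v -3.012 -0.884 -2.554
v -3.776 -1.678 -1.627
v -2.845 -0.917 -2.444
v -3.609 -1.711 -1.517
v -2.705 -0.884 -2.301
v -3.469 -1.677 -1.374
v -2.615 -0.789 -2.145
v -3.379 -1.583 -1.218
v 1.48 3.655 -1.325
v 1.859 3.49 -1.975
v 2.4 2.805 -0.575
v 2.04 3.814 -1.83
v 2.071 4.096 -1.55
v 1.944 4.259 -1.209
v 1.692 4.26 -0.9
v 1.384 4.1 -0.704
v 1.102 3.82 -0.675
v 0.921 3.496 -0.821
v 0.89 3.214 -1.101
v 1.017 3.051 -1.442
v 1.268 3.05 -1.751
v 1.576 3.21 -1.947
v -0.023 4.326 0.104
v 0.579 3.513 0.805
v -1.759 3.567 0.715
v -1.157 2.754 1.416
v -1.141 3.949 1.708
v -0.068 4.418 1.33
v -1.112 2.662 0.19
v -0.039 3.131 -0.188
v -0.094 2.485 0.858
v -0.112 3.281 1.796
v -1.068 3.799 -0.276
v -1.086 4.595 0.662
v 0.43 3.986 0.401
v -1.61 3.094 1.119
v -1.601 3.796 1.291
v -1.247 3.319 1.703
v 0.05 4.518 0.709
v 0.404 4.041 1.121
v -0.607 4.297 1.652
v -1.584 3.039 0.399
v -1.23 2.562 0.811
v 0.067 3.761 -0.183
v 0.421 3.284 0.229
v -0.573 2.783 -0.132
v 0.389 2.904 0.844
v -0.632 2.458 1.203
v -0.605 2.403 0.483
v 0.025 2.679 0.261
v 0.378 3.372 1.395
v -0.642 2.926 1.754
v -0.633 3.628 1.926
v -0.002 3.904 1.704
v -0.017 2.767 1.426
v -0.538 4.154 -0.234
v -1.558 3.708 0.125
v -1.178 3.176 -0.184
v -0.547 3.452 -0.406
v -0.548 4.622 0.317
v -1.569 4.176 0.676
v -1.205 4.401 1.259
v -0.575 4.677 1.037
v -1.163 4.313 0.094
f 2 4 1
f 5 2 1
f 1 4 3
f 3 5 1
f 2 8 4
f 6 2 5
f 6 8 2
f 4 8 3
f 7 5 3
f 3 8 7
f 7 6 5
f 8 6 7
f 10 9 13
f 10 13 11
f 11 13 14
f 11 14 12
f 13 9 15
f 13 15 14
f 14 15 16
f 14 16 12
f 15 9 17
f 15 17 16
f 16 17 18
f 16 18 12
f 17 9 19
f 17 19 18
f 18 19 20
f 18 20 12
f 19 9 21
f 19 21 20
f 20 21 22
f 20 22 12
f 21 9 23
f 21 23 22
f 22 23 24
f 22 24 12
f 23 9 25
f 23 25 24
f 24 25 26
f 24 26 12
f 25 9 27
f 25 27 26
f 26 27 28
f 26 28 12
f 27 9 29
f 27 29 28
f 28 29 30
f 28 30 12
f 29 9 31
f 29 31 30
f 30 31 32
f 30 32 12
f 31 9 33
f 31 33 32
f 32 33 34
f 32 34 12
f 33 9 35
f 33 35 34
f 34 35 36
f 34 36 12
f 35 9 37
f 35 37 36
f 36 37 38
f 36 38 12
f 37 9 39
f 37 39 38
f 38 39 40
f 38 40 12
f 39 9 41
f 39 41 40
f 40 41 42
f 40 42 12
f 41 9 10
f 41 10 42
f 42 10 11
f 42 11 12
f 44 43 46
f 44 46 45
f 46 43 47
f 46 47 45
f 47 43 48
f 47 48 45
f 48 43 49
f 48 49 45
f 49 43 50
f 49 50 45
f 50 43 51
f 50 51 45
f 51 43 52
f 51 52 45
f 52 43 53
f 52 53 45
f 53 43 54
f 53 54 45
f 54 43 55
f 54 55 45
f 55 43 56
f 55 56 45
f 56 43 44
f 56 44 45
f 57 94 73
f 94 68 97
f 73 97 62
f 94 97 73
f 57 73 69
f 73 62 74
f 69 74 58
f 73 74 69
f 57 69 78
f 69 58 79
f 78 79 64
f 69 79 78
f 57 78 90
f 78 64 93
f 90 93 67
f 78 93 90
f 57 90 94
f 90 67 98
f 94 98 68
f 90 98 94
f 58 74 85
f 74 62 88
f 85 88 66
f 74 88 85
f 62 97 75
f 97 68 96
f 75 96 61
f 97 96 75
f 68 98 95
f 98 67 91
f 95 91 59
f 98 91 95
f 67 93 92
f 93 64 80
f 92 80 63
f 93 80 92
f 64 79 84
f 79 58 81
f 84 81 65
f 79 81 84
f 60 86 72
f 86 66 87
f 72 87 61
f 86 87 72
f 60 72 70
f 72 61 71
f 70 71 59
f 72 71 70
f 60 70 77
f 70 59 76
f 77 76 63
f 70 76 77
f 60 77 82
f 77 63 83
f 82 83 65
f 77 83 82
f 60 82 86
f 82 65 89
f 86 89 66
f 82 89 86
f 61 87 75
f 87 66 88
f 75 88 62
f 87 88 75
f 59 71 95
f 71 61 96
f 95 96 68
f 71 96 95
f 63 76 92
f 76 59 91
f 92 91 67
f 76 91 92
f 65 83 84
f 83 63 80
f 84 80 64
f 83 80 84
f 66 89 85
f 89 65 81
f 85 81 58
f 89 81 85



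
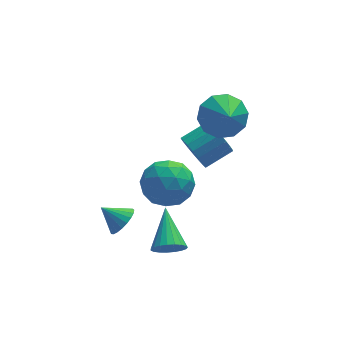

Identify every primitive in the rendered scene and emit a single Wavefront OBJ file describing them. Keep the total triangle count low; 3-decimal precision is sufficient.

v -0.393 2.355 -2.693
v 0.728 2.073 -2.723
v -0.768 0.767 -1.777
v 0.353 0.485 -1.807
v -0.003 1.369 -1.151
v 0.229 2.35 -1.718
v -0.269 0.49 -2.782
v -0.037 1.471 -3.349
v 0.805 0.92 -2.778
v 0.969 1.463 -1.77
v -1.009 1.377 -2.73
v -0.845 1.92 -1.722
v 0.201 2.353 -2.789
v -0.241 0.487 -1.711
v -0.45 1.006 -1.326
v 0.209 0.84 -1.344
v -0.093 2.516 -2.198
v 0.566 2.35 -2.215
v 0.136 1.936 -1.291
v -0.606 0.49 -2.285
v 0.053 0.324 -2.302
v -0.249 2 -3.156
v 0.41 1.834 -3.174
v -0.176 0.904 -3.209
v 0.905 1.51 -2.839
v 0.684 0.576 -2.3
v 0.319 0.579 -2.873
v 0.455 1.156 -3.206
v 1.001 1.829 -2.246
v 0.78 0.895 -1.708
v 0.571 1.415 -1.322
v 0.708 1.992 -1.655
v 1.046 1.151 -2.279
v -0.82 1.945 -2.792
v -1.041 1.011 -2.254
v -0.748 0.848 -2.845
v -0.611 1.425 -3.178
v -0.724 2.264 -2.2
v -0.945 1.33 -1.661
v -0.495 1.684 -1.294
v -0.359 2.261 -1.627
v -1.086 1.689 -2.221
v 1.276 2.709 -1.754
v 1.687 2.225 -2.348
v 2.876 2.586 -1.82
v 2.464 3.071 -1.226
v 1.659 2.57 -2.522
v 2.848 2.931 -1.994
v 1.556 2.942 -2.544
v 2.744 3.304 -2.016
v 1.396 3.268 -2.409
v 2.585 3.63 -1.882
v 1.214 3.484 -2.145
v 2.402 3.846 -1.617
v 1.043 3.546 -1.803
v 2.232 3.908 -1.275
v 0.918 3.442 -1.451
v 2.107 3.804 -0.924
v 0.864 3.194 -1.16
v 2.053 3.555 -0.632
v 0.892 2.849 -0.986
v 2.081 3.21 -0.458
v 0.996 2.476 -0.964
v 2.184 2.838 -0.436
v 1.155 2.15 -1.098
v 2.344 2.512 -0.571
v 1.338 1.934 -1.363
v 2.526 2.296 -0.835
v 1.508 1.872 -1.705
v 2.697 2.234 -1.177
v 1.633 1.976 -2.056
v 2.822 2.338 -1.529
v 2.182 1.48 1.628
v 3.211 1.512 1.597
v 2.238 0.48 2.472
v 3.016 1.896 2.066
v 2.503 2.122 2.368
v 1.867 2.102 2.387
v 1.351 1.845 2.116
v 1.153 1.449 1.659
v 1.348 1.064 1.19
v 1.861 0.839 0.889
v 2.497 0.859 0.87
v 3.013 1.116 1.14
v -2.085 -0.08 -2.84
v -1.604 0.345 -2.536
v -2.855 0.32 -2.18
v -1.705 0.514 -2.756
v -1.872 0.58 -2.991
v -2.075 0.532 -3.199
v -2.28 0.379 -3.346
v -2.452 0.146 -3.405
v -2.56 -0.127 -3.366
v -2.586 -0.39 -3.236
v -2.525 -0.601 -3.038
v -2.388 -0.721 -2.805
v -2.199 -0.73 -2.579
v -1.99 -0.627 -2.398
v -1.798 -0.429 -2.293
v -1.655 -0.171 -2.283
v -1.586 0.103 -2.369
v -0.657 -2.247 -2.609
v -0.383 -1.958 -3.196
v -0.483 -0.593 -1.711
v -0.671 -1.908 -3.232
v -0.958 -1.916 -3.16
v -1.192 -1.982 -2.993
v -1.334 -2.094 -2.76
v -1.359 -2.232 -2.5
v -1.262 -2.373 -2.259
v -1.061 -2.492 -2.079
v -0.79 -2.569 -1.99
v -0.496 -2.59 -2.008
v -0.23 -2.552 -2.13
v -0.038 -2.461 -2.335
v 0.047 -2.333 -2.587
v 0.011 -2.19 -2.843
v -0.141 -2.058 -3.058
f 1 38 17
f 38 12 41
f 17 41 6
f 38 41 17
f 1 17 13
f 17 6 18
f 13 18 2
f 17 18 13
f 1 13 22
f 13 2 23
f 22 23 8
f 13 23 22
f 1 22 34
f 22 8 37
f 34 37 11
f 22 37 34
f 1 34 38
f 34 11 42
f 38 42 12
f 34 42 38
f 2 18 29
f 18 6 32
f 29 32 10
f 18 32 29
f 6 41 19
f 41 12 40
f 19 40 5
f 41 40 19
f 12 42 39
f 42 11 35
f 39 35 3
f 42 35 39
f 11 37 36
f 37 8 24
f 36 24 7
f 37 24 36
f 8 23 28
f 23 2 25
f 28 25 9
f 23 25 28
f 4 30 16
f 30 10 31
f 16 31 5
f 30 31 16
f 4 16 14
f 16 5 15
f 14 15 3
f 16 15 14
f 4 14 21
f 14 3 20
f 21 20 7
f 14 20 21
f 4 21 26
f 21 7 27
f 26 27 9
f 21 27 26
f 4 26 30
f 26 9 33
f 30 33 10
f 26 33 30
f 5 31 19
f 31 10 32
f 19 32 6
f 31 32 19
f 3 15 39
f 15 5 40
f 39 40 12
f 15 40 39
f 7 20 36
f 20 3 35
f 36 35 11
f 20 35 36
f 9 27 28
f 27 7 24
f 28 24 8
f 27 24 28
f 10 33 29
f 33 9 25
f 29 25 2
f 33 25 29
f 44 43 47
f 44 47 45
f 45 47 48
f 45 48 46
f 47 43 49
f 47 49 48
f 48 49 50
f 48 50 46
f 49 43 51
f 49 51 50
f 50 51 52
f 50 52 46
f 51 43 53
f 51 53 52
f 52 53 54
f 52 54 46
f 53 43 55
f 53 55 54
f 54 55 56
f 54 56 46
f 55 43 57
f 55 57 56
f 56 57 58
f 56 58 46
f 57 43 59
f 57 59 58
f 58 59 60
f 58 60 46
f 59 43 61
f 59 61 60
f 60 61 62
f 60 62 46
f 61 43 63
f 61 63 62
f 62 63 64
f 62 64 46
f 63 43 65
f 63 65 64
f 64 65 66
f 64 66 46
f 65 43 67
f 65 67 66
f 66 67 68
f 66 68 46
f 67 43 69
f 67 69 68
f 68 69 70
f 68 70 46
f 69 43 71
f 69 71 70
f 70 71 72
f 70 72 46
f 71 43 44
f 71 44 72
f 72 44 45
f 72 45 46
f 74 73 76
f 74 76 75
f 76 73 77
f 76 77 75
f 77 73 78
f 77 78 75
f 78 73 79
f 78 79 75
f 79 73 80
f 79 80 75
f 80 73 81
f 80 81 75
f 81 73 82
f 81 82 75
f 82 73 83
f 82 83 75
f 83 73 84
f 83 84 75
f 84 73 74
f 84 74 75
f 86 85 88
f 86 88 87
f 88 85 89
f 88 89 87
f 89 85 90
f 89 90 87
f 90 85 91
f 90 91 87
f 91 85 92
f 91 92 87
f 92 85 93
f 92 93 87
f 93 85 94
f 93 94 87
f 94 85 95
f 94 95 87
f 95 85 96
f 95 96 87
f 96 85 97
f 96 97 87
f 97 85 98
f 97 98 87
f 98 85 99
f 98 99 87
f 99 85 100
f 99 100 87
f 100 85 101
f 100 101 87
f 101 85 86
f 101 86 87
f 103 102 105
f 103 105 104
f 105 102 106
f 105 106 104
f 106 102 107
f 106 107 104
f 107 102 108
f 107 108 104
f 108 102 109
f 108 109 104
f 109 102 110
f 109 110 104
f 110 102 111
f 110 111 104
f 111 102 112
f 111 112 104
f 112 102 113
f 112 113 104
f 113 102 114
f 113 114 104
f 114 102 115
f 114 115 104
f 115 102 116
f 115 116 104
f 116 102 117
f 116 117 104
f 117 102 118
f 117 118 104
f 118 102 103
f 118 103 104



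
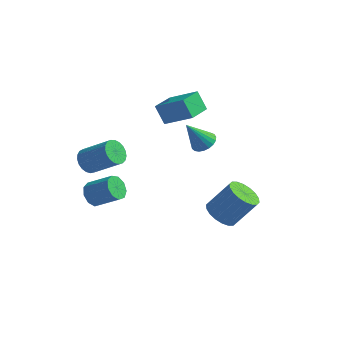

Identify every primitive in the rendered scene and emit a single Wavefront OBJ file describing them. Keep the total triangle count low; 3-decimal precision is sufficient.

v 0.984 -0.313 3.016
v 1.354 0.201 3.399
v 0.256 -0.927 4.544
v 1.091 0.347 3.333
v 0.81 0.379 3.212
v 0.559 0.291 3.057
v 0.382 0.099 2.895
v 0.308 -0.164 2.754
v 0.352 -0.454 2.658
v 0.505 -0.719 2.625
v 0.741 -0.913 2.659
v 1.019 -1.004 2.755
v 1.291 -0.976 2.896
v 1.51 -0.832 3.058
v 1.638 -0.599 3.213
v 1.653 -0.317 3.334
v 1.552 -0.034 3.4
v -4.306 -3.106 1.822
v -3.921 -3.581 1.322
v -2.329 -3.529 2.499
v -2.714 -3.054 2.998
v -3.844 -3.284 1.205
v -2.253 -3.232 2.382
v -3.848 -2.955 1.196
v -2.256 -2.903 2.372
v -3.931 -2.653 1.294
v -2.339 -2.601 2.471
v -4.078 -2.429 1.484
v -2.487 -2.377 2.66
v -4.265 -2.322 1.732
v -2.673 -2.27 2.909
v -4.459 -2.351 1.995
v -2.867 -2.299 3.172
v -4.626 -2.51 2.229
v -3.035 -2.458 3.406
v -4.738 -2.772 2.392
v -3.147 -2.72 3.569
v -4.776 -3.092 2.457
v -3.184 -3.04 3.633
v -4.732 -3.414 2.411
v -3.14 -3.362 3.588
v -4.614 -3.683 2.264
v -3.022 -3.631 3.441
v -4.443 -3.853 2.04
v -2.851 -3.801 3.217
v -4.248 -3.893 1.779
v -2.657 -3.841 2.955
v -4.064 -3.797 1.525
v -2.472 -3.745 2.701
v -3.859 -3.522 -0.394
v -3.427 -3.539 -1.043
v -2.089 -3.416 -0.155
v -2.521 -3.398 0.494
v -3.554 -3.035 -0.921
v -2.216 -2.912 -0.034
v -3.823 -2.759 -0.553
v -2.486 -2.636 0.334
v -4.11 -2.84 -0.11
v -2.772 -2.716 0.777
v -4.279 -3.239 0.2
v -2.941 -3.116 1.087
v -4.251 -3.771 0.232
v -2.914 -3.648 1.12
v -4.04 -4.186 -0.028
v -2.702 -4.063 0.859
v -3.744 -4.29 -0.46
v -2.407 -4.167 0.428
v -3.502 -4.035 -0.86
v -2.164 -3.911 0.027
v 2.06 -0.455 -2.302
v 2.893 -0.769 -2.736
v 3.952 -0.179 -1.133
v 3.12 0.135 -0.698
v 2.864 -0.351 -2.871
v 3.923 0.239 -1.268
v 2.676 0.047 -2.893
v 3.735 0.637 -1.29
v 2.366 0.345 -2.798
v 3.425 0.936 -1.195
v 1.995 0.485 -2.605
v 3.054 1.075 -1.002
v 1.638 0.439 -2.351
v 2.697 1.029 -0.748
v 1.364 0.215 -2.088
v 2.423 0.806 -0.485
v 1.228 -0.141 -1.867
v 2.287 0.449 -0.264
v 1.257 -0.559 -1.732
v 2.316 0.031 -0.129
v 1.445 -0.957 -1.71
v 2.504 -0.367 -0.107
v 1.755 -1.256 -1.805
v 2.814 -0.665 -0.202
v 2.126 -1.395 -1.998
v 3.185 -0.805 -0.395
v 2.483 -1.349 -2.252
v 3.542 -0.759 -0.649
v 2.757 -1.126 -2.515
v 3.816 -0.535 -0.912
v -2.571 1.435 3.632
v -0.935 1.386 4.635
v -2.392 2.928 3.413
v -0.756 2.879 4.416
v -1.924 1.201 2.564
v -0.288 1.152 3.567
v -1.745 2.694 2.345
v -0.109 2.645 3.348
f 2 1 4
f 2 4 3
f 4 1 5
f 4 5 3
f 5 1 6
f 5 6 3
f 6 1 7
f 6 7 3
f 7 1 8
f 7 8 3
f 8 1 9
f 8 9 3
f 9 1 10
f 9 10 3
f 10 1 11
f 10 11 3
f 11 1 12
f 11 12 3
f 12 1 13
f 12 13 3
f 13 1 14
f 13 14 3
f 14 1 15
f 14 15 3
f 15 1 16
f 15 16 3
f 16 1 17
f 16 17 3
f 17 1 2
f 17 2 3
f 19 18 22
f 19 22 20
f 20 22 23
f 20 23 21
f 22 18 24
f 22 24 23
f 23 24 25
f 23 25 21
f 24 18 26
f 24 26 25
f 25 26 27
f 25 27 21
f 26 18 28
f 26 28 27
f 27 28 29
f 27 29 21
f 28 18 30
f 28 30 29
f 29 30 31
f 29 31 21
f 30 18 32
f 30 32 31
f 31 32 33
f 31 33 21
f 32 18 34
f 32 34 33
f 33 34 35
f 33 35 21
f 34 18 36
f 34 36 35
f 35 36 37
f 35 37 21
f 36 18 38
f 36 38 37
f 37 38 39
f 37 39 21
f 38 18 40
f 38 40 39
f 39 40 41
f 39 41 21
f 40 18 42
f 40 42 41
f 41 42 43
f 41 43 21
f 42 18 44
f 42 44 43
f 43 44 45
f 43 45 21
f 44 18 46
f 44 46 45
f 45 46 47
f 45 47 21
f 46 18 48
f 46 48 47
f 47 48 49
f 47 49 21
f 48 18 19
f 48 19 49
f 49 19 20
f 49 20 21
f 51 50 54
f 51 54 52
f 52 54 55
f 52 55 53
f 54 50 56
f 54 56 55
f 55 56 57
f 55 57 53
f 56 50 58
f 56 58 57
f 57 58 59
f 57 59 53
f 58 50 60
f 58 60 59
f 59 60 61
f 59 61 53
f 60 50 62
f 60 62 61
f 61 62 63
f 61 63 53
f 62 50 64
f 62 64 63
f 63 64 65
f 63 65 53
f 64 50 66
f 64 66 65
f 65 66 67
f 65 67 53
f 66 50 68
f 66 68 67
f 67 68 69
f 67 69 53
f 68 50 51
f 68 51 69
f 69 51 52
f 69 52 53
f 71 70 74
f 71 74 72
f 72 74 75
f 72 75 73
f 74 70 76
f 74 76 75
f 75 76 77
f 75 77 73
f 76 70 78
f 76 78 77
f 77 78 79
f 77 79 73
f 78 70 80
f 78 80 79
f 79 80 81
f 79 81 73
f 80 70 82
f 80 82 81
f 81 82 83
f 81 83 73
f 82 70 84
f 82 84 83
f 83 84 85
f 83 85 73
f 84 70 86
f 84 86 85
f 85 86 87
f 85 87 73
f 86 70 88
f 86 88 87
f 87 88 89
f 87 89 73
f 88 70 90
f 88 90 89
f 89 90 91
f 89 91 73
f 90 70 92
f 90 92 91
f 91 92 93
f 91 93 73
f 92 70 94
f 92 94 93
f 93 94 95
f 93 95 73
f 94 70 96
f 94 96 95
f 95 96 97
f 95 97 73
f 96 70 98
f 96 98 97
f 97 98 99
f 97 99 73
f 98 70 71
f 98 71 99
f 99 71 72
f 99 72 73
f 101 103 100
f 104 101 100
f 100 103 102
f 102 104 100
f 101 107 103
f 105 101 104
f 105 107 101
f 103 107 102
f 106 104 102
f 102 107 106
f 106 105 104
f 107 105 106



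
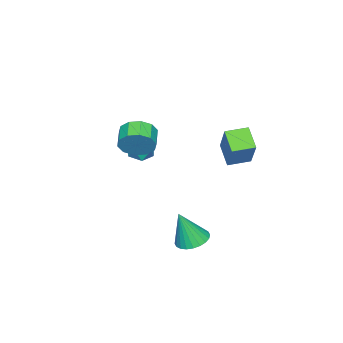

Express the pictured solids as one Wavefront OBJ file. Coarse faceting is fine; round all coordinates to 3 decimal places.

v -2.81 1.013 2.37
v -1.736 1.851 4.098
v -3.64 1.844 2.483
v -2.566 2.681 4.211
v -2.134 1.799 1.569
v -1.06 2.636 3.297
v -2.964 2.629 1.682
v -1.89 3.467 3.41
v 0.882 -1.362 3.505
v 1.332 -1.592 4.286
v 0.448 -2.068 4.655
v -0.002 -1.838 3.875
v 1.089 -1.077 4.366
v 0.205 -1.554 4.736
v 0.766 -0.672 4.118
v -0.118 -1.148 4.487
v 0.488 -0.53 3.635
v -0.396 -1.006 4.005
v 0.36 -0.705 3.103
v -0.524 -1.182 3.473
v 0.432 -1.132 2.725
v -0.452 -1.608 3.094
v 0.675 -1.646 2.644
v -0.209 -2.123 3.014
v 0.998 -2.052 2.893
v 0.114 -2.528 3.262
v 1.276 -2.194 3.375
v 0.392 -2.67 3.745
v 1.404 -2.018 3.907
v 0.52 -2.495 4.277
v -3.257 -3.191 0.495
v -2.973 -3.521 -0.163
v -3.947 -4.239 0.723
v -3.663 -4.569 0.065
v -3.189 -4.451 0.684
v -2.762 -3.803 0.543
v -4.158 -3.957 0.017
v -3.731 -3.309 -0.124
v -3.53 -3.994 -0.458
v -2.931 -4.3 -0.046
v -3.989 -3.46 0.606
v -3.39 -3.766 1.018
v 0.676 1.54 -2.151
v 1.508 1.393 -2.4
v 1.144 1.06 -0.309
v 1.52 1.726 -2.317
v 1.405 2.03 -2.208
v 1.178 2.26 -2.091
v 0.875 2.38 -1.982
v 0.542 2.373 -1.9
v 0.229 2.238 -1.856
v -0.015 1.997 -1.856
v -0.155 1.687 -1.902
v -0.168 1.354 -1.985
v -0.052 1.05 -2.094
v 0.174 0.82 -2.211
v 0.477 0.7 -2.319
v 0.81 0.707 -2.402
v 1.123 0.842 -2.446
v 1.368 1.083 -2.446
f 2 4 1
f 5 2 1
f 1 4 3
f 3 5 1
f 2 8 4
f 6 2 5
f 6 8 2
f 4 8 3
f 7 5 3
f 3 8 7
f 7 6 5
f 8 6 7
f 10 9 13
f 10 13 11
f 11 13 14
f 11 14 12
f 13 9 15
f 13 15 14
f 14 15 16
f 14 16 12
f 15 9 17
f 15 17 16
f 16 17 18
f 16 18 12
f 17 9 19
f 17 19 18
f 18 19 20
f 18 20 12
f 19 9 21
f 19 21 20
f 20 21 22
f 20 22 12
f 21 9 23
f 21 23 22
f 22 23 24
f 22 24 12
f 23 9 25
f 23 25 24
f 24 25 26
f 24 26 12
f 25 9 27
f 25 27 26
f 26 27 28
f 26 28 12
f 27 9 29
f 27 29 28
f 28 29 30
f 28 30 12
f 29 9 10
f 29 10 30
f 30 10 11
f 30 11 12
f 31 42 36
f 31 36 32
f 31 32 38
f 31 38 41
f 31 41 42
f 32 36 40
f 36 42 35
f 42 41 33
f 41 38 37
f 38 32 39
f 34 40 35
f 34 35 33
f 34 33 37
f 34 37 39
f 34 39 40
f 35 40 36
f 33 35 42
f 37 33 41
f 39 37 38
f 40 39 32
f 44 43 46
f 44 46 45
f 46 43 47
f 46 47 45
f 47 43 48
f 47 48 45
f 48 43 49
f 48 49 45
f 49 43 50
f 49 50 45
f 50 43 51
f 50 51 45
f 51 43 52
f 51 52 45
f 52 43 53
f 52 53 45
f 53 43 54
f 53 54 45
f 54 43 55
f 54 55 45
f 55 43 56
f 55 56 45
f 56 43 57
f 56 57 45
f 57 43 58
f 57 58 45
f 58 43 59
f 58 59 45
f 59 43 60
f 59 60 45
f 60 43 44
f 60 44 45



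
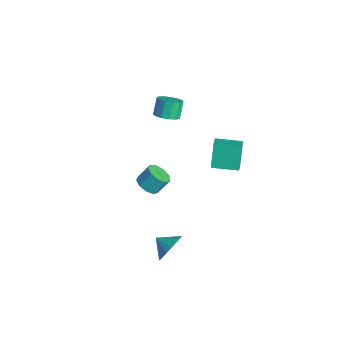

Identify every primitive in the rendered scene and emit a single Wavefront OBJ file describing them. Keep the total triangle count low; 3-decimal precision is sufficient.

v 3.279 -0.224 2.996
v 2.521 0.298 4.543
v 4.128 1.166 2.943
v 3.371 1.688 4.49
v 3.969 -0.628 3.47
v 3.212 -0.106 5.017
v 4.819 0.762 3.417
v 4.061 1.284 4.964
v -0.846 -2.613 -2.245
v -0.125 -2.981 -2.024
v -0.032 -2.215 -1.053
v -0.754 -1.847 -1.275
v -0.02 -2.543 -2.38
v 0.073 -1.777 -1.409
v -0.302 -2.137 -2.673
v -0.209 -1.371 -1.702
v -0.839 -1.954 -2.766
v -0.746 -1.188 -1.795
v -1.379 -2.079 -2.616
v -1.286 -1.313 -1.645
v -1.67 -2.454 -2.292
v -1.577 -1.688 -1.321
v -1.576 -2.904 -1.946
v -1.483 -2.138 -0.975
v -1.14 -3.217 -1.741
v -1.047 -2.451 -0.77
v -0.567 -3.248 -1.771
v -0.474 -2.482 -0.801
v -3.299 -0.238 1.538
v -2.585 -0.375 1.959
v -3.107 0.101 3.002
v -3.821 0.238 2.582
v -2.551 0.06 1.777
v -3.073 0.536 2.82
v -2.754 0.401 1.519
v -3.277 0.877 2.563
v -3.131 0.539 1.268
v -3.653 1.015 2.311
v -3.561 0.431 1.102
v -4.083 0.906 2.145
v -3.907 0.109 1.075
v -4.43 0.585 2.118
v -4.061 -0.322 1.195
v -4.583 0.154 2.238
v -3.972 -0.727 1.424
v -4.495 -0.251 2.467
v -3.67 -0.976 1.689
v -4.193 -0.5 2.732
v -3.25 -0.991 1.907
v -3.772 -0.515 2.95
v -2.845 -0.767 2.007
v -3.368 -0.291 3.05
v 3.576 -3.014 -4.126
v 4.204 -3.24 -3.277
v 2.724 -3.606 -3.654
v 4.008 -2.857 -3.149
v 3.738 -2.501 -3.19
v 3.439 -2.233 -3.392
v 3.164 -2.101 -3.721
v 2.961 -2.126 -4.121
v 2.863 -2.305 -4.521
v 2.889 -2.606 -4.853
v 3.033 -2.978 -5.059
v 3.272 -3.356 -5.104
v 3.563 -3.675 -4.98
v 3.856 -3.879 -4.708
v 4.101 -3.934 -4.336
v 4.255 -3.83 -3.927
v 4.291 -3.584 -3.553
f 2 4 1
f 5 2 1
f 1 4 3
f 3 5 1
f 2 8 4
f 6 2 5
f 6 8 2
f 4 8 3
f 7 5 3
f 3 8 7
f 7 6 5
f 8 6 7
f 10 9 13
f 10 13 11
f 11 13 14
f 11 14 12
f 13 9 15
f 13 15 14
f 14 15 16
f 14 16 12
f 15 9 17
f 15 17 16
f 16 17 18
f 16 18 12
f 17 9 19
f 17 19 18
f 18 19 20
f 18 20 12
f 19 9 21
f 19 21 20
f 20 21 22
f 20 22 12
f 21 9 23
f 21 23 22
f 22 23 24
f 22 24 12
f 23 9 25
f 23 25 24
f 24 25 26
f 24 26 12
f 25 9 27
f 25 27 26
f 26 27 28
f 26 28 12
f 27 9 10
f 27 10 28
f 28 10 11
f 28 11 12
f 30 29 33
f 30 33 31
f 31 33 34
f 31 34 32
f 33 29 35
f 33 35 34
f 34 35 36
f 34 36 32
f 35 29 37
f 35 37 36
f 36 37 38
f 36 38 32
f 37 29 39
f 37 39 38
f 38 39 40
f 38 40 32
f 39 29 41
f 39 41 40
f 40 41 42
f 40 42 32
f 41 29 43
f 41 43 42
f 42 43 44
f 42 44 32
f 43 29 45
f 43 45 44
f 44 45 46
f 44 46 32
f 45 29 47
f 45 47 46
f 46 47 48
f 46 48 32
f 47 29 49
f 47 49 48
f 48 49 50
f 48 50 32
f 49 29 51
f 49 51 50
f 50 51 52
f 50 52 32
f 51 29 30
f 51 30 52
f 52 30 31
f 52 31 32
f 54 53 56
f 54 56 55
f 56 53 57
f 56 57 55
f 57 53 58
f 57 58 55
f 58 53 59
f 58 59 55
f 59 53 60
f 59 60 55
f 60 53 61
f 60 61 55
f 61 53 62
f 61 62 55
f 62 53 63
f 62 63 55
f 63 53 64
f 63 64 55
f 64 53 65
f 64 65 55
f 65 53 66
f 65 66 55
f 66 53 67
f 66 67 55
f 67 53 68
f 67 68 55
f 68 53 69
f 68 69 55
f 69 53 54
f 69 54 55



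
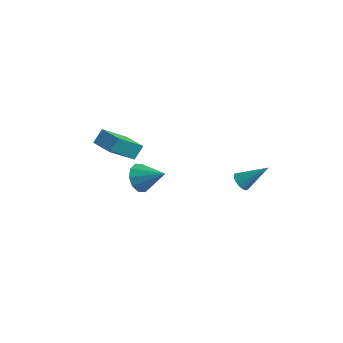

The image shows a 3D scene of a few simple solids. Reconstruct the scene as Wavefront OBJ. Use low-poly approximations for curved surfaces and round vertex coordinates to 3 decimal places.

v 3.216 3.114 1.11
v 3.611 3.103 0.728
v 4.264 3.846 2.17
v 3.478 3.351 0.688
v 3.274 3.536 0.762
v 3.055 3.607 0.929
v 2.879 3.547 1.144
v 2.794 3.371 1.351
v 2.821 3.125 1.493
v 2.955 2.877 1.532
v 3.159 2.692 1.459
v 3.378 2.62 1.292
v 3.554 2.681 1.076
v 3.639 2.857 0.87
v -3.304 2.17 0.999
v -3.747 0.796 2.354
v -3.202 2.767 1.638
v -3.645 1.392 2.992
v -2.095 1.868 1.088
v -2.538 0.493 2.442
v -1.993 2.464 1.726
v -2.436 1.09 3.081
v -1.113 0.955 0.831
v -0.723 1.224 0.125
v 0.173 1.185 1.629
v -0.942 1.641 0.359
v -1.226 1.796 0.772
v -1.467 1.63 1.209
v -1.573 1.206 1.501
v -1.503 0.687 1.537
v -1.284 0.27 1.304
v -1 0.115 0.89
v -0.759 0.281 0.454
v -0.653 0.705 0.162
f 2 1 4
f 2 4 3
f 4 1 5
f 4 5 3
f 5 1 6
f 5 6 3
f 6 1 7
f 6 7 3
f 7 1 8
f 7 8 3
f 8 1 9
f 8 9 3
f 9 1 10
f 9 10 3
f 10 1 11
f 10 11 3
f 11 1 12
f 11 12 3
f 12 1 13
f 12 13 3
f 13 1 14
f 13 14 3
f 14 1 2
f 14 2 3
f 16 18 15
f 19 16 15
f 15 18 17
f 17 19 15
f 16 22 18
f 20 16 19
f 20 22 16
f 18 22 17
f 21 19 17
f 17 22 21
f 21 20 19
f 22 20 21
f 24 23 26
f 24 26 25
f 26 23 27
f 26 27 25
f 27 23 28
f 27 28 25
f 28 23 29
f 28 29 25
f 29 23 30
f 29 30 25
f 30 23 31
f 30 31 25
f 31 23 32
f 31 32 25
f 32 23 33
f 32 33 25
f 33 23 34
f 33 34 25
f 34 23 24
f 34 24 25



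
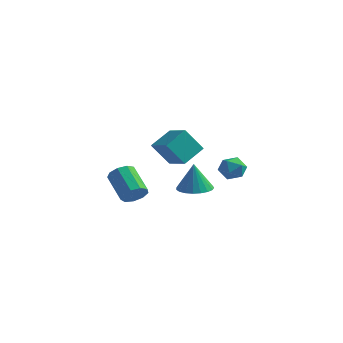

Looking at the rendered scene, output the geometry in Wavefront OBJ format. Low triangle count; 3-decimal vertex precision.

v -0.208 1.167 2.171
v 0.632 0.505 2.165
v -0.252 1.093 4.049
v 0.829 0.904 2.185
v 0.846 1.348 2.202
v 0.681 1.761 2.215
v 0.362 2.071 2.22
v -0.056 2.225 2.216
v -0.5 2.196 2.204
v -0.893 1.989 2.187
v -1.168 1.64 2.167
v -1.277 1.209 2.148
v -1.201 0.771 2.132
v -0.954 0.401 2.124
v -0.578 0.164 2.123
v -0.137 0.1 2.131
v 0.291 0.22 2.146
v -4.767 3.263 3.999
v -4.427 4.691 4.876
v -3.968 3.994 2.499
v -3.628 5.422 3.376
v -3.192 2.578 4.504
v -2.852 4.006 5.381
v -2.393 3.309 3.004
v -2.053 4.737 3.881
v -1.184 -3.232 2.784
v -0.7 -3.352 3.447
v -2.132 -2.648 4.62
v -2.616 -2.528 3.956
v -0.616 -2.831 3.237
v -2.048 -2.127 4.41
v -0.798 -2.498 2.815
v -2.23 -1.794 3.987
v -1.16 -2.508 2.378
v -2.592 -1.804 3.551
v -1.534 -2.857 2.131
v -2.966 -2.153 3.304
v -1.744 -3.381 2.19
v -3.176 -2.677 3.362
v -1.692 -3.836 2.526
v -3.124 -3.132 3.699
v -1.402 -4.008 2.983
v -2.834 -3.304 4.156
v -1.011 -3.817 3.347
v -2.442 -3.113 4.519
v 1.352 2.906 3.876
v 1.738 2.608 3.128
v 1.602 1.632 4.512
v 1.988 1.334 3.764
v 2.387 1.968 4.251
v 2.233 2.756 3.858
v 1.107 1.484 3.782
v 0.953 2.272 3.389
v 1.588 1.729 3.07
v 2.378 2.029 3.359
v 0.962 2.211 4.281
v 1.752 2.511 4.57
f 2 1 4
f 2 4 3
f 4 1 5
f 4 5 3
f 5 1 6
f 5 6 3
f 6 1 7
f 6 7 3
f 7 1 8
f 7 8 3
f 8 1 9
f 8 9 3
f 9 1 10
f 9 10 3
f 10 1 11
f 10 11 3
f 11 1 12
f 11 12 3
f 12 1 13
f 12 13 3
f 13 1 14
f 13 14 3
f 14 1 15
f 14 15 3
f 15 1 16
f 15 16 3
f 16 1 17
f 16 17 3
f 17 1 2
f 17 2 3
f 19 21 18
f 22 19 18
f 18 21 20
f 20 22 18
f 19 25 21
f 23 19 22
f 23 25 19
f 21 25 20
f 24 22 20
f 20 25 24
f 24 23 22
f 25 23 24
f 27 26 30
f 27 30 28
f 28 30 31
f 28 31 29
f 30 26 32
f 30 32 31
f 31 32 33
f 31 33 29
f 32 26 34
f 32 34 33
f 33 34 35
f 33 35 29
f 34 26 36
f 34 36 35
f 35 36 37
f 35 37 29
f 36 26 38
f 36 38 37
f 37 38 39
f 37 39 29
f 38 26 40
f 38 40 39
f 39 40 41
f 39 41 29
f 40 26 42
f 40 42 41
f 41 42 43
f 41 43 29
f 42 26 44
f 42 44 43
f 43 44 45
f 43 45 29
f 44 26 27
f 44 27 45
f 45 27 28
f 45 28 29
f 46 57 51
f 46 51 47
f 46 47 53
f 46 53 56
f 46 56 57
f 47 51 55
f 51 57 50
f 57 56 48
f 56 53 52
f 53 47 54
f 49 55 50
f 49 50 48
f 49 48 52
f 49 52 54
f 49 54 55
f 50 55 51
f 48 50 57
f 52 48 56
f 54 52 53
f 55 54 47



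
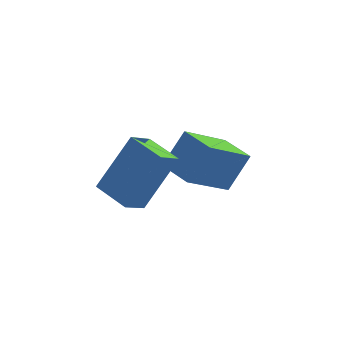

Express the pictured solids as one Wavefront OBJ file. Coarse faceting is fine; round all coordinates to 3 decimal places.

v 2.552 1.883 -4.866
v 1.309 1.129 -3.567
v 1.954 2.756 -4.931
v 0.711 2.002 -3.633
v 3.229 2.418 -3.907
v 1.986 1.664 -2.609
v 2.631 3.291 -3.973
v 1.388 2.537 -2.674
v -1.235 -0.361 -1.903
v -0.255 0.31 -0.538
v -0.71 0.108 -2.511
v 0.27 0.779 -1.146
v -0.55 -1.219 -1.974
v 0.43 -0.548 -0.609
v -0.025 -0.75 -2.582
v 0.955 -0.079 -1.217
f 2 4 1
f 5 2 1
f 1 4 3
f 3 5 1
f 2 8 4
f 6 2 5
f 6 8 2
f 4 8 3
f 7 5 3
f 3 8 7
f 7 6 5
f 8 6 7
f 10 12 9
f 13 10 9
f 9 12 11
f 11 13 9
f 10 16 12
f 14 10 13
f 14 16 10
f 12 16 11
f 15 13 11
f 11 16 15
f 15 14 13
f 16 14 15



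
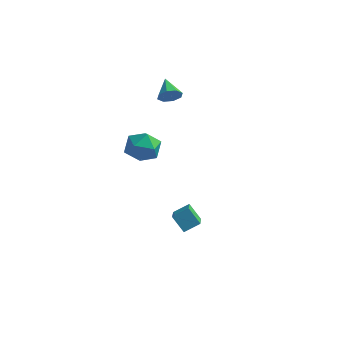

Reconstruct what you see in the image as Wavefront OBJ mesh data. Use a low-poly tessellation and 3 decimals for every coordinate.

v -1.501 3.21 2.426
v -1.146 3.169 2.921
v -2.139 4.05 2.954
v -0.988 3.482 2.613
v -1.13 3.636 2.195
v -1.49 3.539 1.913
v -1.856 3.25 1.932
v -2.014 2.937 2.24
v -1.871 2.784 2.657
v -1.512 2.88 2.939
v -1.693 -0.434 1.311
v -1.181 -0.035 1.956
v -0.719 -1.545 1.224
v -0.207 -1.146 1.869
v -1.021 -1.501 2.086
v -1.623 -0.815 2.14
v -0.277 -0.765 1.04
v -0.879 -0.079 1.094
v -0.306 -0.24 1.788
v -0.766 -0.695 2.435
v -1.134 -0.885 0.745
v -1.594 -1.34 1.392
v 1.006 -0.676 -3.631
v 0.347 -0.509 -2.911
v 0.296 0.962 -4.659
v -0.362 1.129 -3.938
v 1.582 -0.169 -3.222
v 0.924 -0.002 -2.501
v 0.873 1.469 -4.249
v 0.214 1.636 -3.529
f 2 1 4
f 2 4 3
f 4 1 5
f 4 5 3
f 5 1 6
f 5 6 3
f 6 1 7
f 6 7 3
f 7 1 8
f 7 8 3
f 8 1 9
f 8 9 3
f 9 1 10
f 9 10 3
f 10 1 2
f 10 2 3
f 11 22 16
f 11 16 12
f 11 12 18
f 11 18 21
f 11 21 22
f 12 16 20
f 16 22 15
f 22 21 13
f 21 18 17
f 18 12 19
f 14 20 15
f 14 15 13
f 14 13 17
f 14 17 19
f 14 19 20
f 15 20 16
f 13 15 22
f 17 13 21
f 19 17 18
f 20 19 12
f 24 26 23
f 27 24 23
f 23 26 25
f 25 27 23
f 24 30 26
f 28 24 27
f 28 30 24
f 26 30 25
f 29 27 25
f 25 30 29
f 29 28 27
f 30 28 29



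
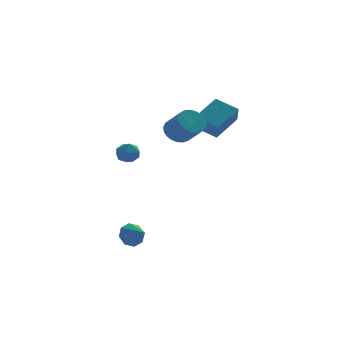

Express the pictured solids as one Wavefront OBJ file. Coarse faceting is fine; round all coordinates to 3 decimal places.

v -3.234 -3.021 -3.198
v -2.783 -2.649 -2.795
v -2.866 -3.979 -2.722
v -3.267 -2.716 -2.557
v -3.731 -2.963 -2.695
v -3.904 -3.243 -3.127
v -3.684 -3.394 -3.6
v -3.2 -3.326 -3.838
v -2.736 -3.08 -3.7
v -2.563 -2.799 -3.268
v -2.058 4.012 -0.445
v -1.35 4.167 -0.466
v -1.81 2.933 -0.054
v -1.102 3.088 -0.075
v -1.53 3.411 0.414
v -1.683 4.078 0.172
v -1.477 3.022 -0.692
v -1.63 3.689 -0.934
v -0.991 3.555 -0.619
v -1.023 3.796 0.065
v -2.137 3.304 -0.585
v -2.169 3.545 0.099
v 0.43 1.606 1.659
v 1.073 1.454 1.209
v 1.494 0.383 2.17
v 0.85 0.534 2.621
v 1.188 1.687 1.417
v 1.609 0.615 2.379
v 1.171 1.905 1.668
v 1.592 0.833 2.63
v 1.027 2.072 1.917
v 1.448 1 2.878
v 0.779 2.158 2.121
v 1.2 1.086 3.083
v 0.47 2.148 2.246
v 0.891 1.077 3.207
v 0.155 2.045 2.269
v 0.576 0.974 3.23
v -0.113 1.866 2.187
v 0.308 0.794 3.148
v -0.287 1.642 2.013
v 0.134 0.57 2.975
v -0.337 1.411 1.778
v 0.084 0.34 2.74
v -0.255 1.215 1.523
v 0.166 0.143 2.485
v -0.054 1.086 1.291
v 0.367 0.014 2.253
v 0.23 1.046 1.123
v 0.651 -0.025 2.085
v 0.549 1.104 1.048
v 0.97 0.032 2.009
v 0.847 1.248 1.078
v 1.268 0.177 2.04
v 2.333 1.225 1.164
v 2.161 0.56 2.061
v 1.45 2.141 1.673
v 1.278 1.475 2.57
v 3.682 2.045 2.03
v 3.51 1.379 2.927
v 2.799 2.96 2.539
v 2.627 2.295 3.436
f 2 1 4
f 2 4 3
f 4 1 5
f 4 5 3
f 5 1 6
f 5 6 3
f 6 1 7
f 6 7 3
f 7 1 8
f 7 8 3
f 8 1 9
f 8 9 3
f 9 1 10
f 9 10 3
f 10 1 2
f 10 2 3
f 11 22 16
f 11 16 12
f 11 12 18
f 11 18 21
f 11 21 22
f 12 16 20
f 16 22 15
f 22 21 13
f 21 18 17
f 18 12 19
f 14 20 15
f 14 15 13
f 14 13 17
f 14 17 19
f 14 19 20
f 15 20 16
f 13 15 22
f 17 13 21
f 19 17 18
f 20 19 12
f 24 23 27
f 24 27 25
f 25 27 28
f 25 28 26
f 27 23 29
f 27 29 28
f 28 29 30
f 28 30 26
f 29 23 31
f 29 31 30
f 30 31 32
f 30 32 26
f 31 23 33
f 31 33 32
f 32 33 34
f 32 34 26
f 33 23 35
f 33 35 34
f 34 35 36
f 34 36 26
f 35 23 37
f 35 37 36
f 36 37 38
f 36 38 26
f 37 23 39
f 37 39 38
f 38 39 40
f 38 40 26
f 39 23 41
f 39 41 40
f 40 41 42
f 40 42 26
f 41 23 43
f 41 43 42
f 42 43 44
f 42 44 26
f 43 23 45
f 43 45 44
f 44 45 46
f 44 46 26
f 45 23 47
f 45 47 46
f 46 47 48
f 46 48 26
f 47 23 49
f 47 49 48
f 48 49 50
f 48 50 26
f 49 23 51
f 49 51 50
f 50 51 52
f 50 52 26
f 51 23 53
f 51 53 52
f 52 53 54
f 52 54 26
f 53 23 24
f 53 24 54
f 54 24 25
f 54 25 26
f 56 58 55
f 59 56 55
f 55 58 57
f 57 59 55
f 56 62 58
f 60 56 59
f 60 62 56
f 58 62 57
f 61 59 57
f 57 62 61
f 61 60 59
f 62 60 61



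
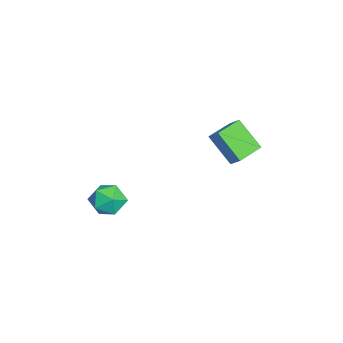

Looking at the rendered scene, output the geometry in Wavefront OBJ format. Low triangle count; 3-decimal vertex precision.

v -3.247 3.705 -2.737
v -4.011 2.517 -1.197
v -2.796 4.207 -2.126
v -3.561 3.018 -0.586
v -1.899 2.662 -2.874
v -2.664 1.473 -1.334
v -1.449 3.163 -2.263
v -2.213 1.975 -0.723
v 0.991 -2.784 -3.124
v 1.955 -2.296 -3.052
v 1.785 -4.344 -3.208
v 2.749 -3.856 -3.136
v 2.082 -3.866 -2.283
v 1.591 -2.902 -2.231
v 2.149 -3.738 -4.029
v 1.658 -2.774 -3.977
v 2.671 -2.886 -3.611
v 2.63 -2.965 -2.532
v 1.11 -3.675 -3.728
v 1.069 -3.754 -2.649
f 2 4 1
f 5 2 1
f 1 4 3
f 3 5 1
f 2 8 4
f 6 2 5
f 6 8 2
f 4 8 3
f 7 5 3
f 3 8 7
f 7 6 5
f 8 6 7
f 9 20 14
f 9 14 10
f 9 10 16
f 9 16 19
f 9 19 20
f 10 14 18
f 14 20 13
f 20 19 11
f 19 16 15
f 16 10 17
f 12 18 13
f 12 13 11
f 12 11 15
f 12 15 17
f 12 17 18
f 13 18 14
f 11 13 20
f 15 11 19
f 17 15 16
f 18 17 10



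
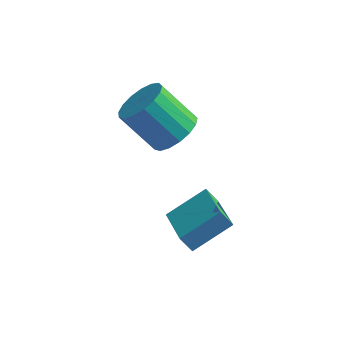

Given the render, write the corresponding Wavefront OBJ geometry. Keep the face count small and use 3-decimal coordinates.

v 2.323 0.618 -2.435
v 3.287 -0.877 -1.891
v 3.485 1.673 -1.595
v 4.449 0.178 -1.051
v 2.771 0.662 -3.109
v 3.735 -0.833 -2.565
v 3.933 1.717 -2.269
v 4.897 0.222 -1.725
v 2.136 2.39 0.662
v 2.877 2.416 1.349
v 1.544 2.496 2.784
v 0.804 2.47 2.098
v 2.796 2.881 1.248
v 1.464 2.962 2.683
v 2.565 3.235 1.013
v 1.232 3.315 2.448
v 2.235 3.394 0.697
v 0.902 3.475 2.132
v 1.882 3.324 0.374
v 0.55 3.404 1.809
v 1.588 3.039 0.117
v 0.256 3.12 1.552
v 1.419 2.606 -0.015
v 0.087 2.687 1.42
v 1.415 2.123 0.008
v 0.082 2.204 1.443
v 1.576 1.701 0.181
v 0.243 1.782 1.616
v 1.865 1.437 0.464
v 0.532 1.518 1.899
v 2.216 1.391 0.793
v 0.884 1.472 2.228
v 2.549 1.574 1.092
v 1.217 1.655 2.527
v 2.788 1.944 1.292
v 1.455 2.025 2.728
f 2 4 1
f 5 2 1
f 1 4 3
f 3 5 1
f 2 8 4
f 6 2 5
f 6 8 2
f 4 8 3
f 7 5 3
f 3 8 7
f 7 6 5
f 8 6 7
f 10 9 13
f 10 13 11
f 11 13 14
f 11 14 12
f 13 9 15
f 13 15 14
f 14 15 16
f 14 16 12
f 15 9 17
f 15 17 16
f 16 17 18
f 16 18 12
f 17 9 19
f 17 19 18
f 18 19 20
f 18 20 12
f 19 9 21
f 19 21 20
f 20 21 22
f 20 22 12
f 21 9 23
f 21 23 22
f 22 23 24
f 22 24 12
f 23 9 25
f 23 25 24
f 24 25 26
f 24 26 12
f 25 9 27
f 25 27 26
f 26 27 28
f 26 28 12
f 27 9 29
f 27 29 28
f 28 29 30
f 28 30 12
f 29 9 31
f 29 31 30
f 30 31 32
f 30 32 12
f 31 9 33
f 31 33 32
f 32 33 34
f 32 34 12
f 33 9 35
f 33 35 34
f 34 35 36
f 34 36 12
f 35 9 10
f 35 10 36
f 36 10 11
f 36 11 12

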